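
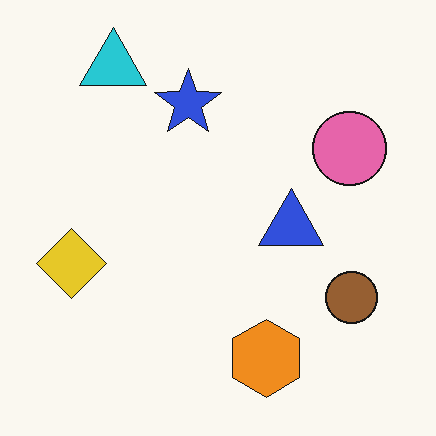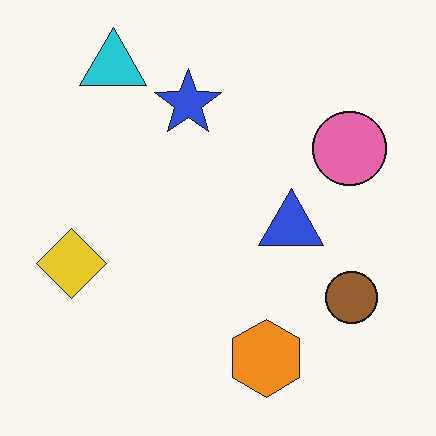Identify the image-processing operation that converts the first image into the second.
The transformation is: JPEG-compressed with visible artifacts.

Blocky 8×8 compression artifacts appear around shape edges and the flat background shows ringing — characteristic JPEG degradation.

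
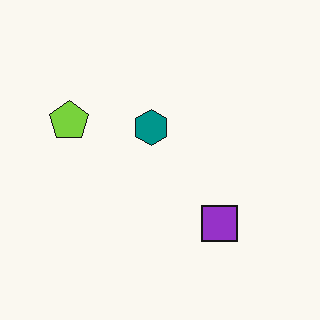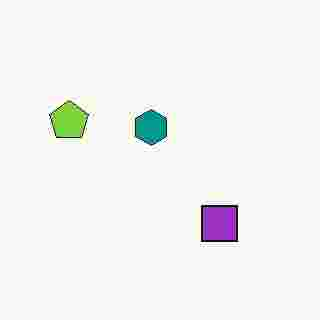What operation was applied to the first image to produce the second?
The transformation is: degraded with heavy JPEG compression.

Blocky 8×8 compression artifacts appear around shape edges and the flat background shows ringing — characteristic JPEG degradation.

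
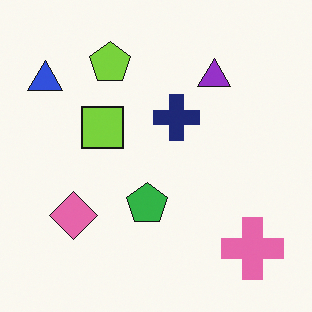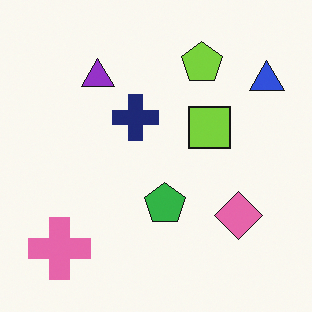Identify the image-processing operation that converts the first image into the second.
The second image is the first flipped horizontally (left ↔ right).

The blue triangle is in the top-left of the first image and the top-right of the second — shapes on opposite sides of the vertical midline have swapped in a mirror flip.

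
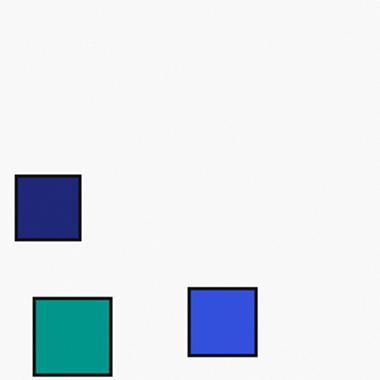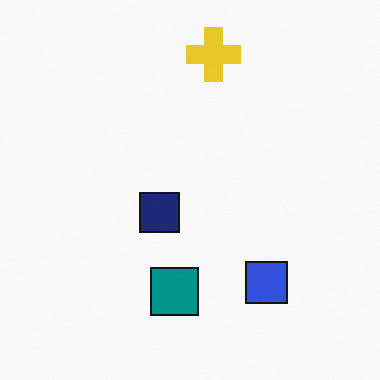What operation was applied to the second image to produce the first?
The image was cropped tightly and scaled back up.

The visible shapes are larger and the field of view is narrower; shapes near the original edges may be partly or wholly outside the frame — a crop-and-rescale.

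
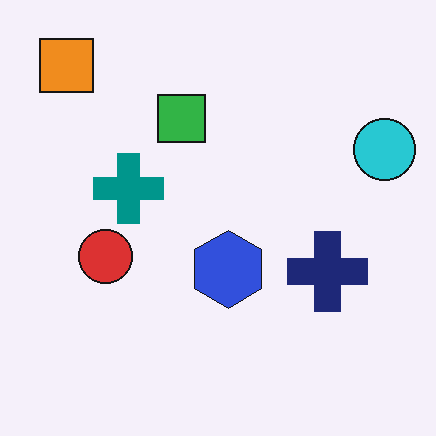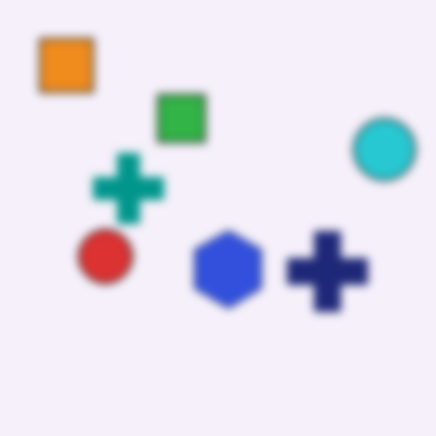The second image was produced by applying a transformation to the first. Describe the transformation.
The second image is the first noticeably gaussian-blurred.

Shape edges and outlines are uniformly softened across the whole image.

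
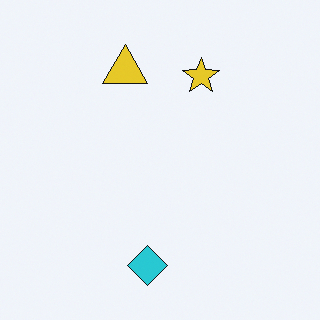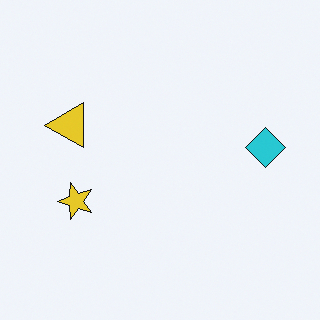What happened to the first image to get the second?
The transformation is: transposed (reflected across the top-left ↔ bottom-right diagonal).

Shapes have swapped their row and column positions — what was in the top-right is now in the bottom-left — a diagonal reflection.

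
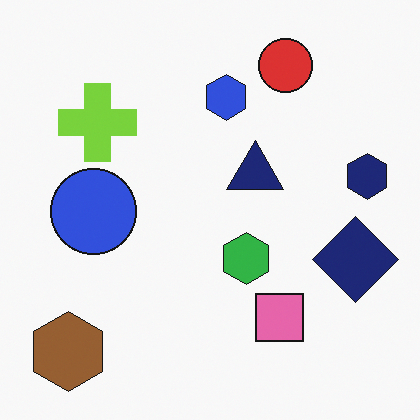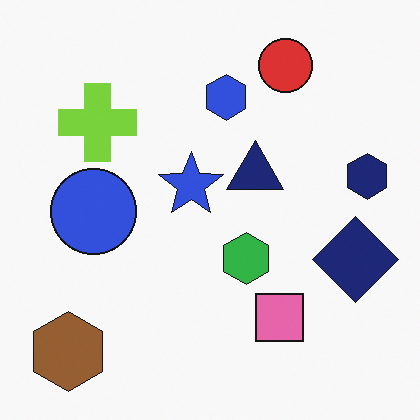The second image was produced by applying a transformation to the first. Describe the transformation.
It was overlaid with an additional blue star.

A blue star appears in the second image that is absent from the first.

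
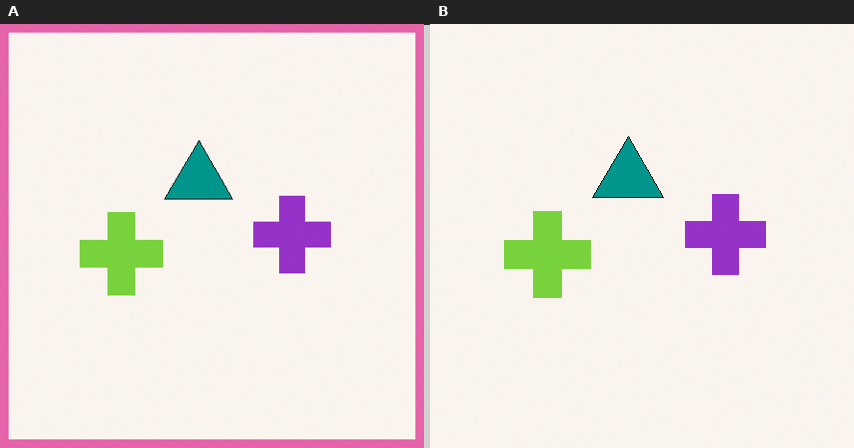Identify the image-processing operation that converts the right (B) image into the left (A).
The transformation is: framed with a pink border.

A solid pink frame runs around the edge of the left (A) image, with the content slightly shrunk inside it.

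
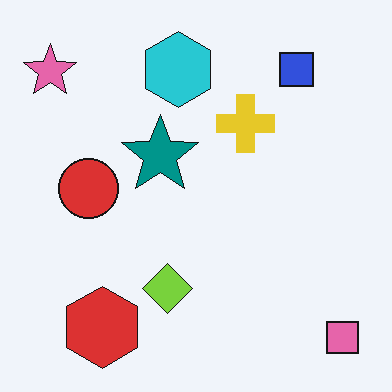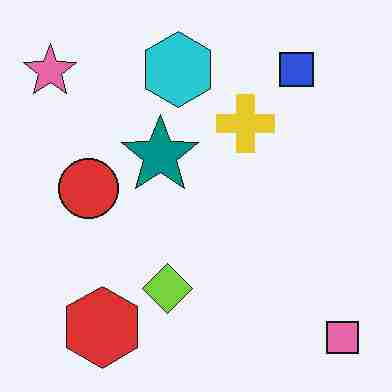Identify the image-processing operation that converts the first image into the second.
The second image is the first heavily JPEG-compressed with obvious blocking artifacts.

Blocky 8×8 compression artifacts appear around shape edges and the flat background shows ringing — characteristic JPEG degradation.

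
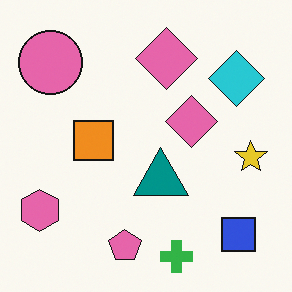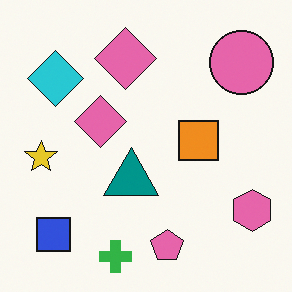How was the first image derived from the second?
This is the original image flipped horizontally (left ↔ right).

The pink hexagon is in the bottom-right of the second image and the bottom-left of the first — shapes on opposite sides of the vertical midline have swapped in a mirror flip.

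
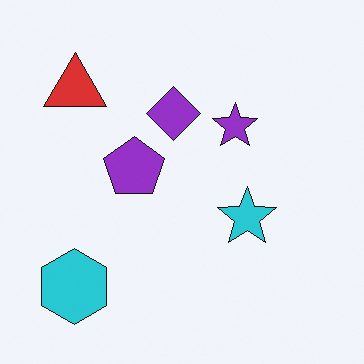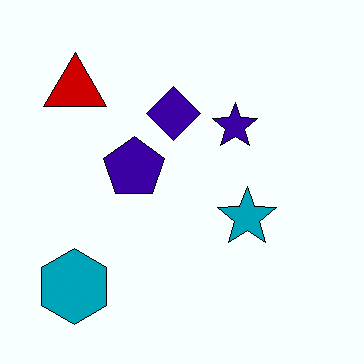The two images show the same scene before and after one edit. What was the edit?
Boosted in contrast.

Tones are pushed away from mid-grey across the whole image — a global contrast change.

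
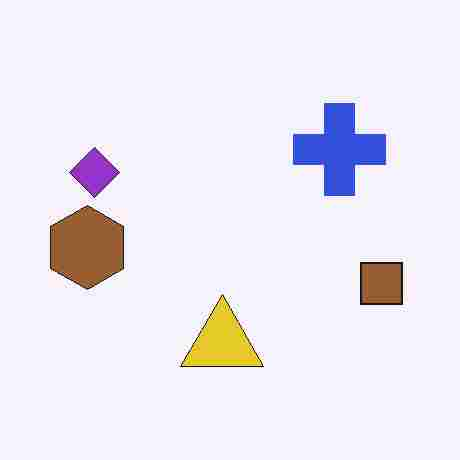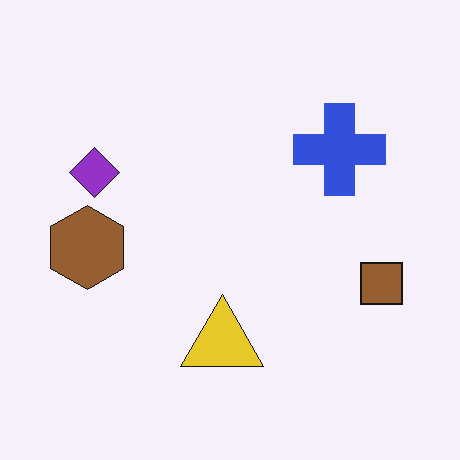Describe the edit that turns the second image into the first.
Degraded with heavy JPEG compression.

Blocky 8×8 compression artifacts appear around shape edges and the flat background shows ringing — characteristic JPEG degradation.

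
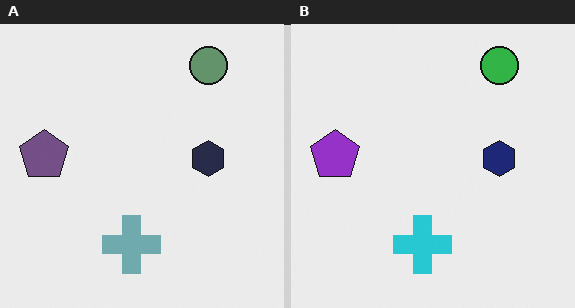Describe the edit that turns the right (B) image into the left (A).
It was made much more muted (saturation change).

All colors are more muted and greyish — a global saturation change.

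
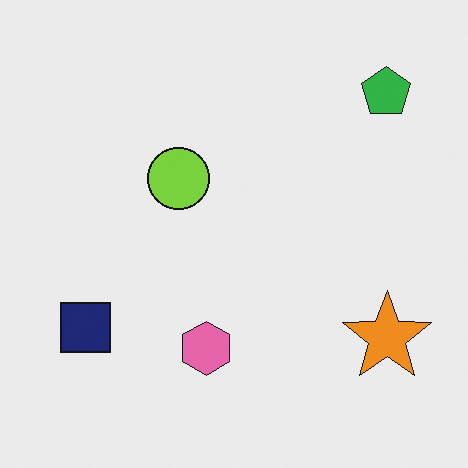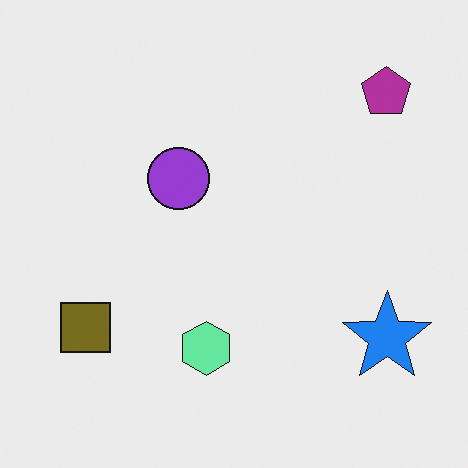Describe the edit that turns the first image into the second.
The transformation is: hue-shifted by a large amount.

Every shape's color has rotated by the same amount around the hue wheel — a uniform hue shift.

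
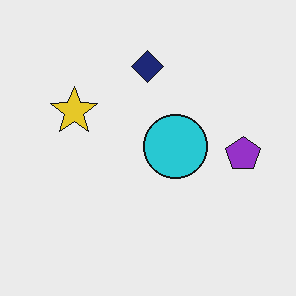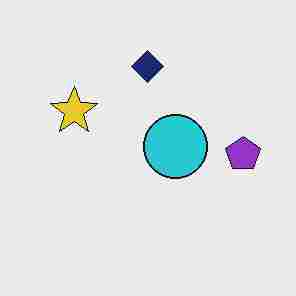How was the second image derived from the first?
This is the original image heavily JPEG-compressed with obvious blocking artifacts.

Blocky 8×8 compression artifacts appear around shape edges and the flat background shows ringing — characteristic JPEG degradation.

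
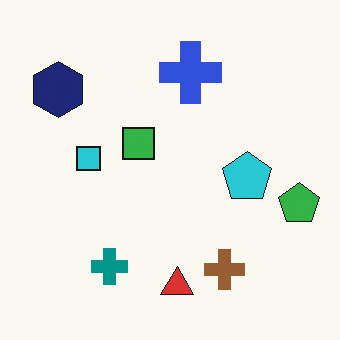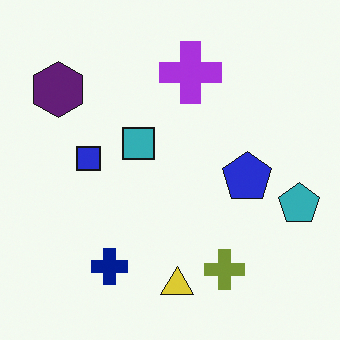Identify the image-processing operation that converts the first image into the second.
The transformation is: hue-shifted by a small amount.

Every shape's color has rotated by the same amount around the hue wheel — a uniform hue shift.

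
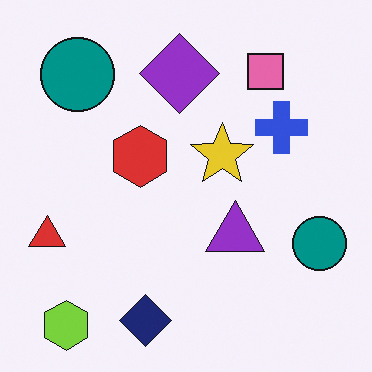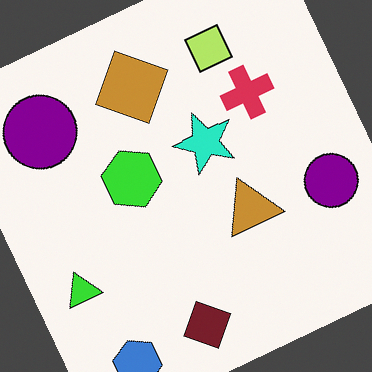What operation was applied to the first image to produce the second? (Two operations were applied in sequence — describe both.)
The image was hue-shifted through roughly a third of the color wheel, then rotated counter-clockwise by a clearly visible amount.

Every shape's color has rotated by the same amount around the hue wheel — a uniform hue shift. Every shape is tilted by the same angle and the image corners show triangular fill wedges — a whole-image rotation by a non-right angle.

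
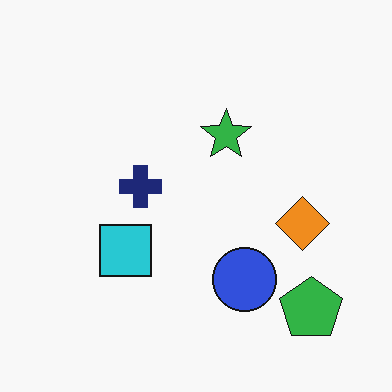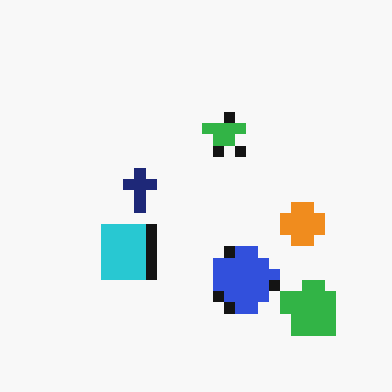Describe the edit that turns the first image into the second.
It was heavily pixelated into large blocks.

Shapes are reduced to large square blocks; fine edges and outlines are lost — a downscale-then-upscale (mosaic) effect.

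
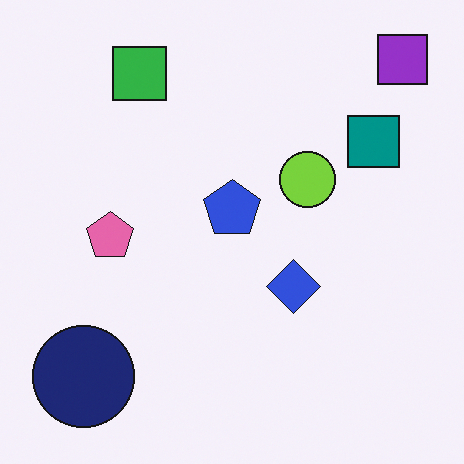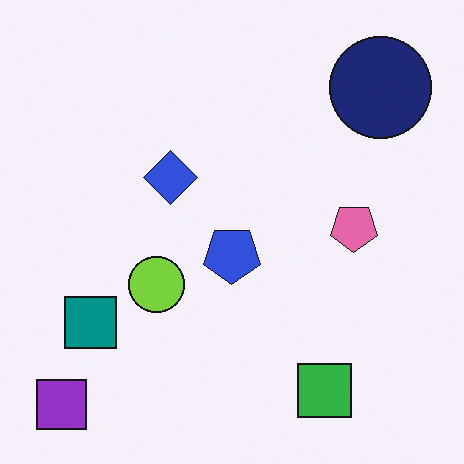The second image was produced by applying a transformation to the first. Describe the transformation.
Rotated 180°.

The purple square sits in the top-right of the first image and the bottom-left of the second — consistent with a whole-image 180° rotation.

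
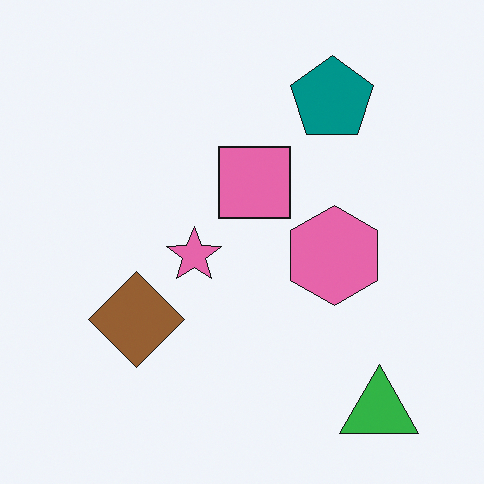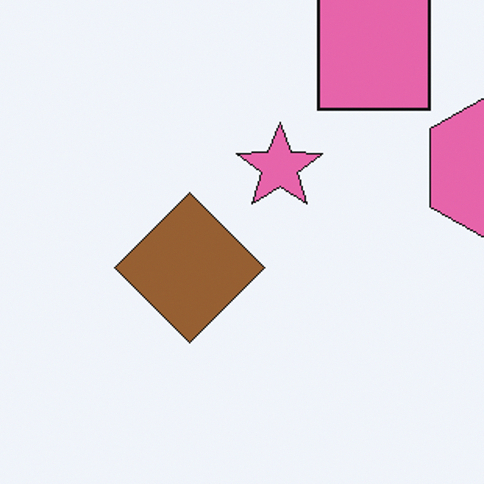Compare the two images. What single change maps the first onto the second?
Cropped slightly and scaled back up.

The visible shapes are larger and the field of view is narrower; shapes near the original edges may be partly or wholly outside the frame — a crop-and-rescale.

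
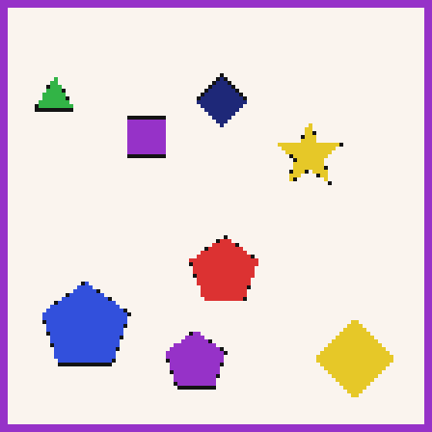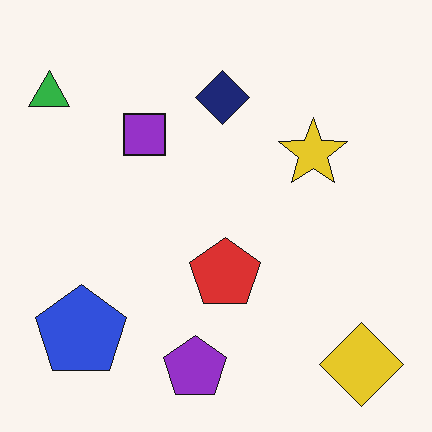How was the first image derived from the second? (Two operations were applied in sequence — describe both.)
This is the original image lightly pixelated (a mild mosaic effect), then framed with a purple border.

Shapes are reduced to large square blocks; fine edges and outlines are lost — a downscale-then-upscale (mosaic) effect. A solid purple frame runs around the edge of the first image, with the content slightly shrunk inside it.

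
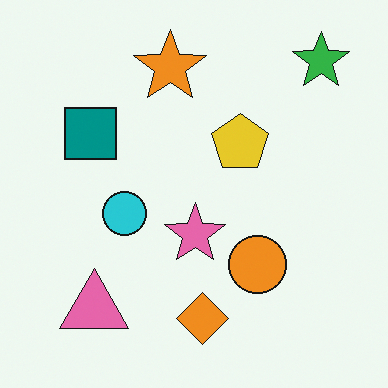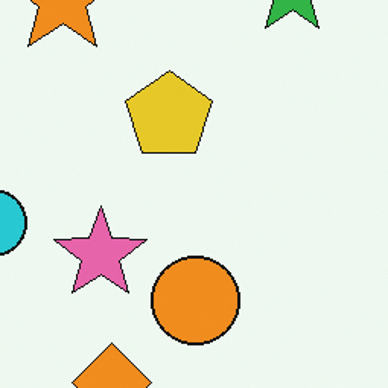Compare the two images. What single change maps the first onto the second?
The transformation is: cropped to a modestly smaller region and rescaled.

The visible shapes are larger and the field of view is narrower; shapes near the original edges may be partly or wholly outside the frame — a crop-and-rescale.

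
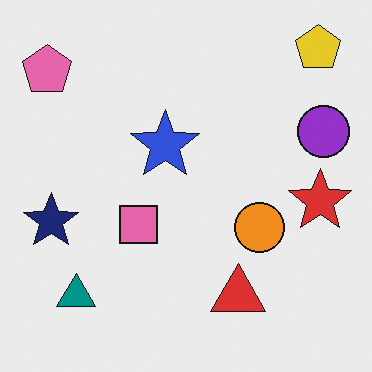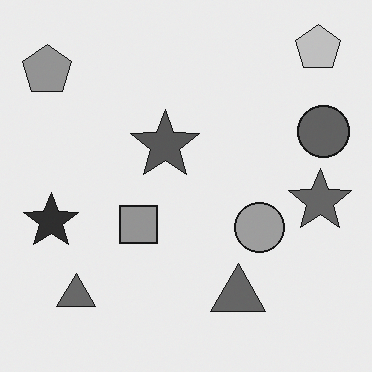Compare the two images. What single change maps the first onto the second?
Converted to grayscale.

All color is removed — every shape is now a shade of grey.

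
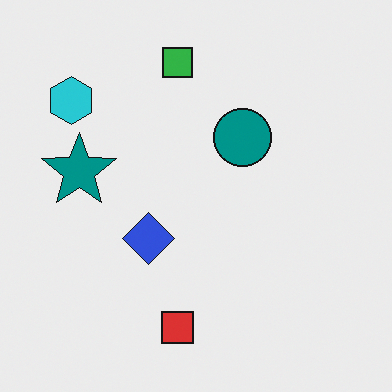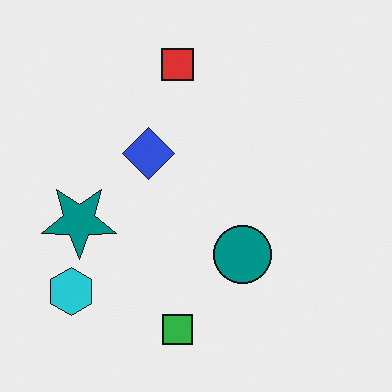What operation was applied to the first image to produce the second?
Flipped vertically (top ↔ bottom).

The green square is in the top of the first image and the bottom of the second — shapes on opposite sides of the horizontal midline have swapped in a mirror flip.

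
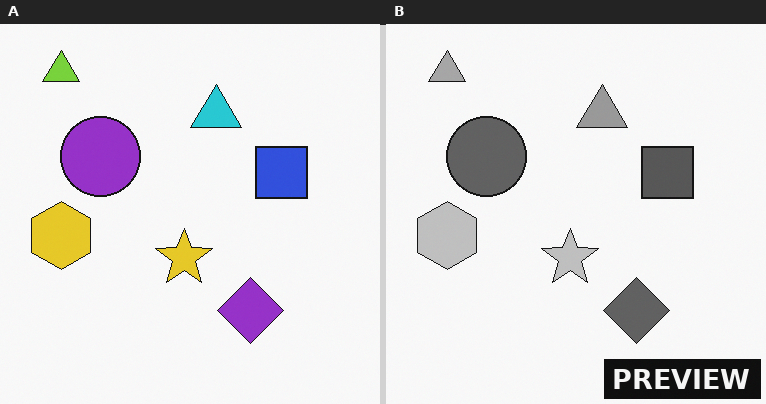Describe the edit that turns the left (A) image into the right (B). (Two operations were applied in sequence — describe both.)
The right (B) image is the left (A) converted to grayscale, then watermarked with the text "PREVIEW" in the lower-right corner.

All color is removed — every shape is now a shade of grey. A dark label reading "PREVIEW" appears in the lower-right corner.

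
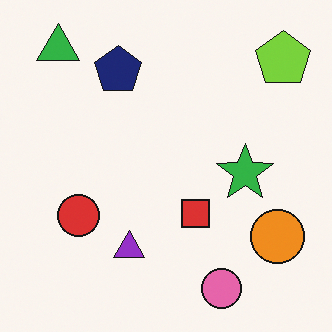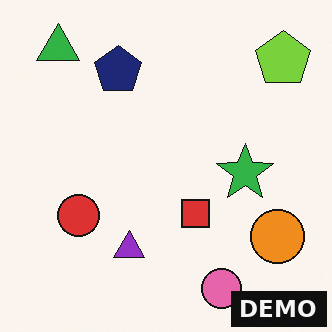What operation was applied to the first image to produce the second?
It was watermarked with the text "DEMO" in the lower-right corner.

A dark label reading "DEMO" appears in the lower-right corner.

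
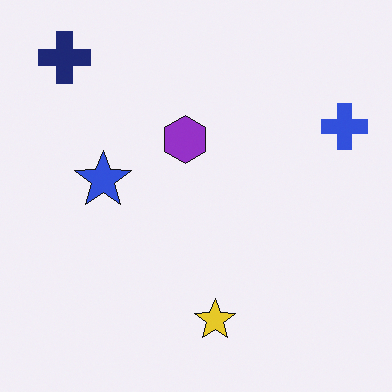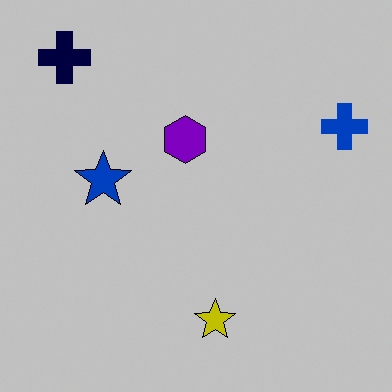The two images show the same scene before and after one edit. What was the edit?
It was heavily posterized to just a handful of flat colors.

Each flat color has snapped to a coarser quantized level — most visibly, the near-white background has dropped to a flat grey.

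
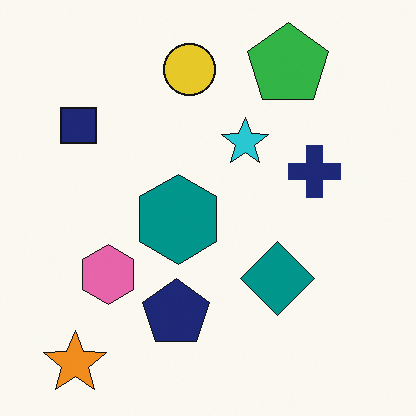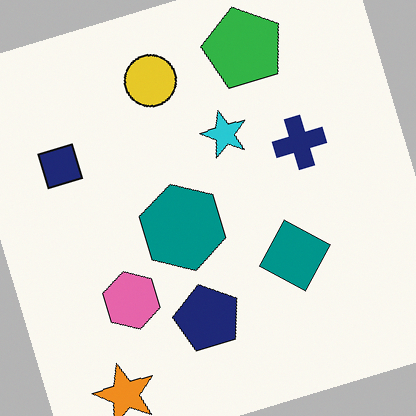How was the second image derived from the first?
The image was rotated counter-clockwise by a clearly visible amount.

Every shape is tilted by the same angle and the image corners show triangular fill wedges — a whole-image rotation by a non-right angle.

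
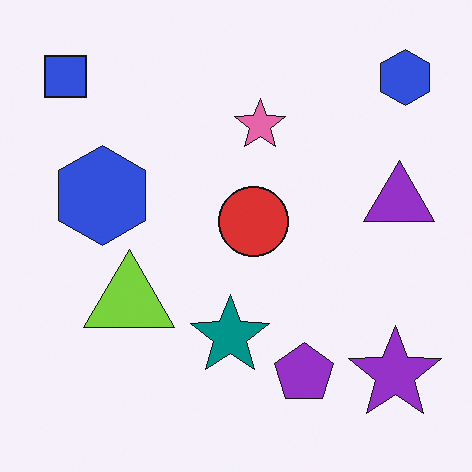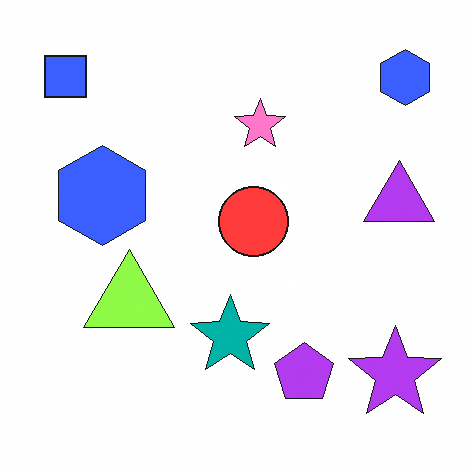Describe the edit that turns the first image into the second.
This is the original image slightly brightened.

Every pixel — background and shapes alike — is uniformly brightened.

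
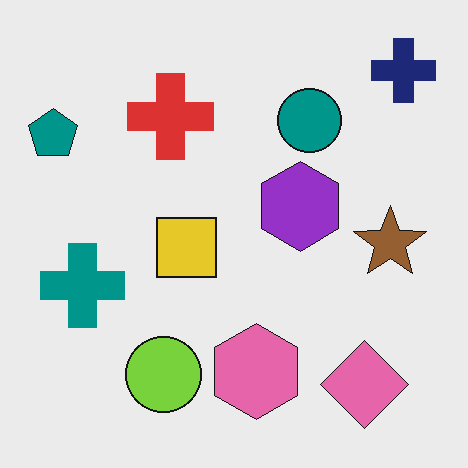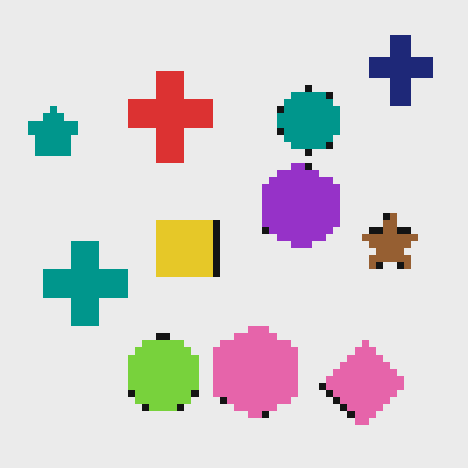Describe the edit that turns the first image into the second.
This is the original image pixelated into visible square blocks.

Shapes are reduced to large square blocks; fine edges and outlines are lost — a downscale-then-upscale (mosaic) effect.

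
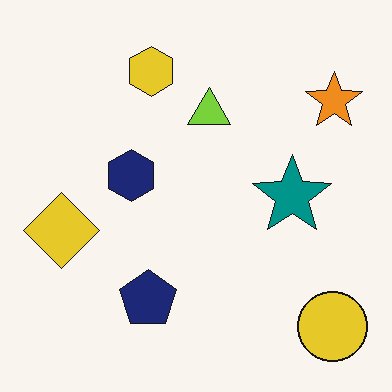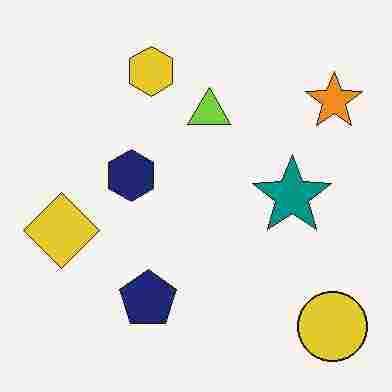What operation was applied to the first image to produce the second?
It was heavily JPEG-compressed with obvious blocking artifacts.

Blocky 8×8 compression artifacts appear around shape edges and the flat background shows ringing — characteristic JPEG degradation.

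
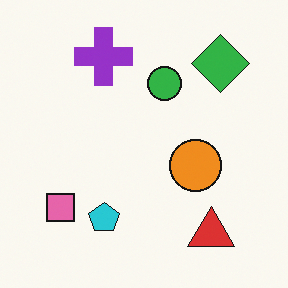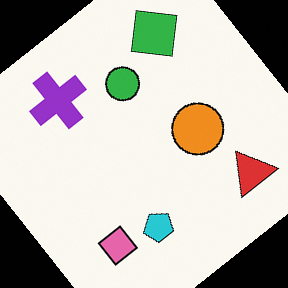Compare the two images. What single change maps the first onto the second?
The image was rotated counter-clockwise by a large amount — several tens of degrees.

Every shape is tilted by the same angle and the image corners show triangular fill wedges — a whole-image rotation by a non-right angle.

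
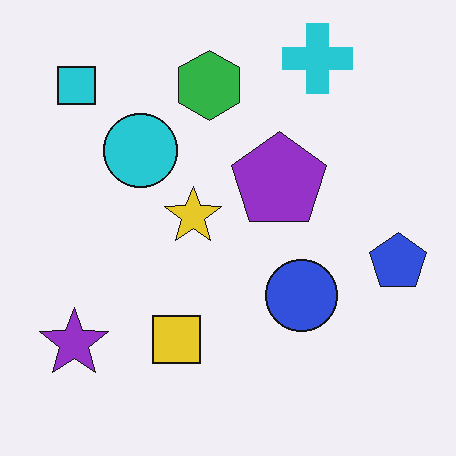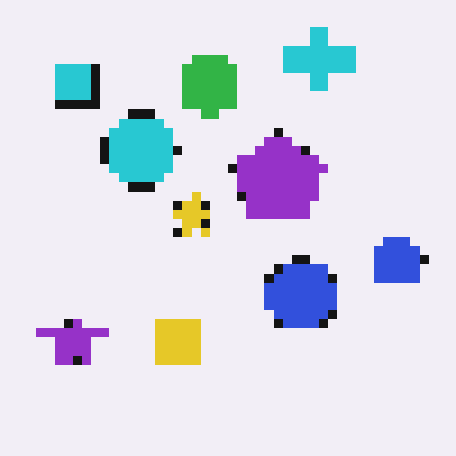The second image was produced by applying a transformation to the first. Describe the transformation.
It was coarsely pixelated.

Shapes are reduced to large square blocks; fine edges and outlines are lost — a downscale-then-upscale (mosaic) effect.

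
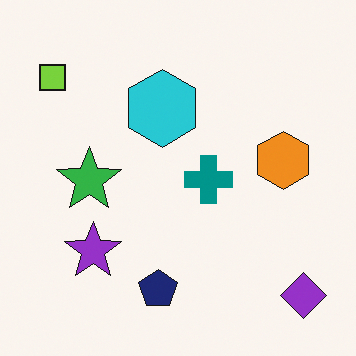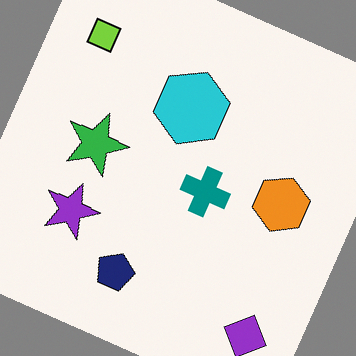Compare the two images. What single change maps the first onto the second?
Rotated clockwise by a moderate amount.

Every shape is tilted by the same angle and the image corners show triangular fill wedges — a whole-image rotation by a non-right angle.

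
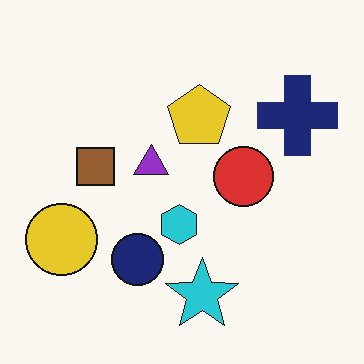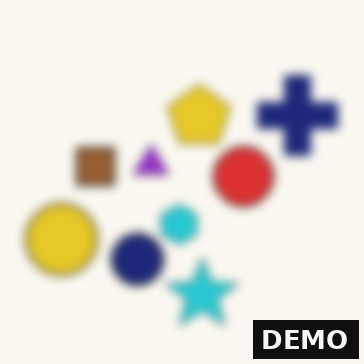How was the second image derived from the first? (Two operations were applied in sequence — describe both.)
Heavily blurred, then watermarked with the text "DEMO" in the lower-right corner.

Shape edges and outlines are uniformly softened across the whole image. A dark label reading "DEMO" appears in the lower-right corner.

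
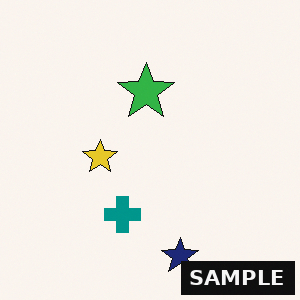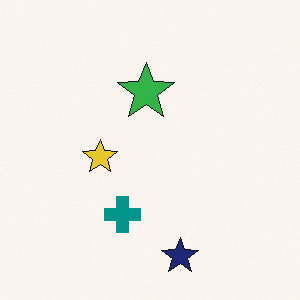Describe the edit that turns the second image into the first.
This is the original image watermarked with the text "SAMPLE" in the lower-right corner.

A dark label reading "SAMPLE" appears in the lower-right corner.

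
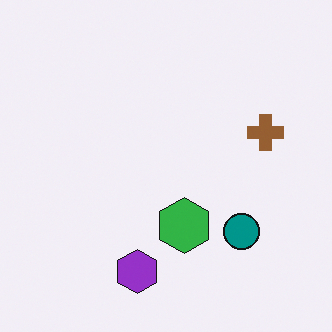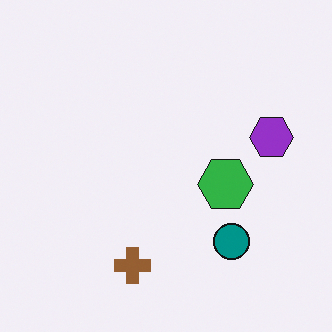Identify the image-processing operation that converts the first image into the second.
The transformation is: transposed (reflected across the top-left ↔ bottom-right diagonal).

Shapes have swapped their row and column positions — what was in the top-right is now in the bottom-left — a diagonal reflection.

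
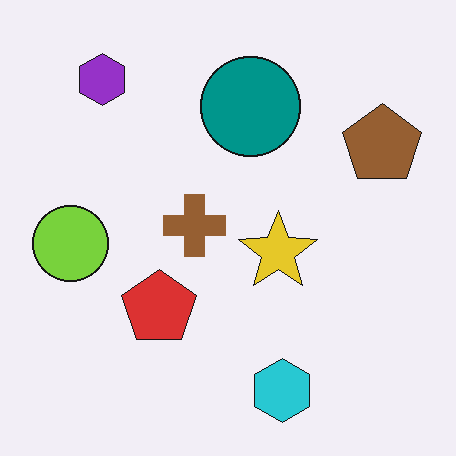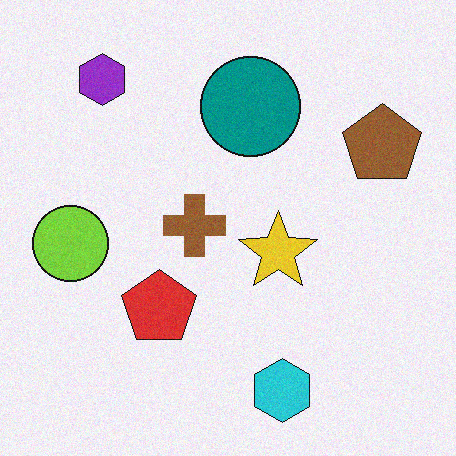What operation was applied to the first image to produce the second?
The image was degraded with light additive noise.

Random speckle covers the whole image, including the flat background.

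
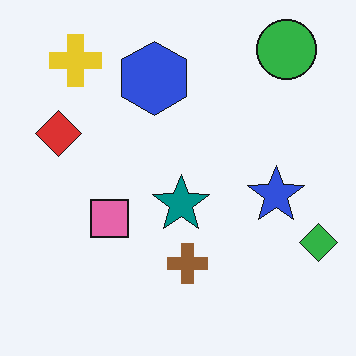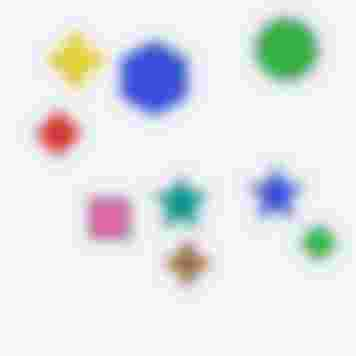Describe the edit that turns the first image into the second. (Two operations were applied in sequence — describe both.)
Heavily blurred, then heavily JPEG-compressed with obvious blocking artifacts.

Shape edges and outlines are uniformly softened across the whole image. Blocky 8×8 compression artifacts appear around shape edges and the flat background shows ringing — characteristic JPEG degradation.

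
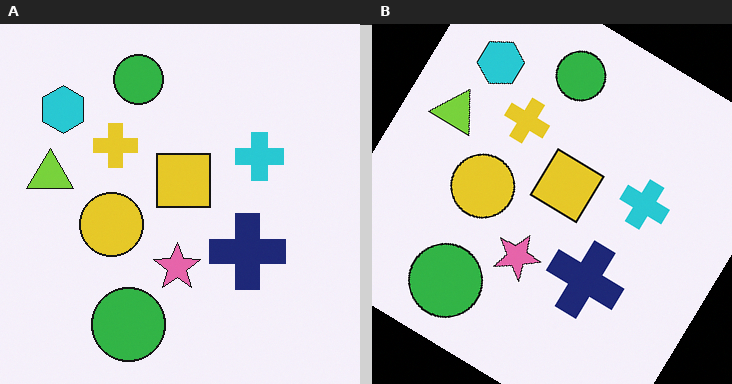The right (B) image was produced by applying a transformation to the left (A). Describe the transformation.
The image was rotated clockwise by a large amount — several tens of degrees.

Every shape is tilted by the same angle and the image corners show triangular fill wedges — a whole-image rotation by a non-right angle.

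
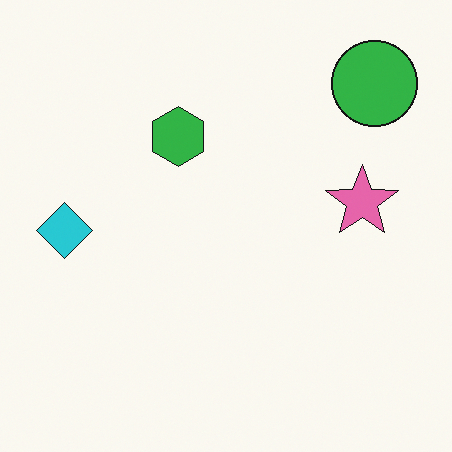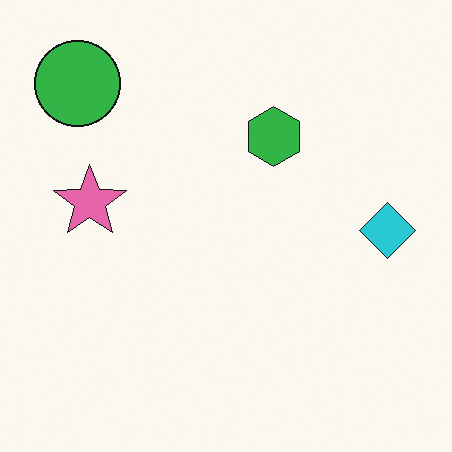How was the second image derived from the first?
Flipped horizontally (left ↔ right).

The cyan diamond is in the left of the first image and the right of the second — shapes on opposite sides of the vertical midline have swapped in a mirror flip.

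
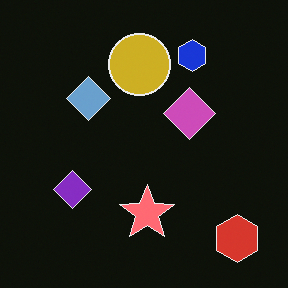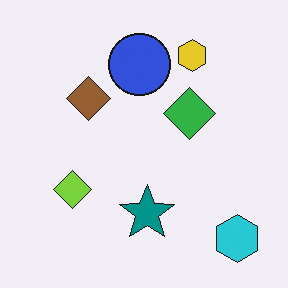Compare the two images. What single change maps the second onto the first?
The first image is the second color-inverted (negative).

The light background has become dark and every shape's color is its complement — a photographic negative.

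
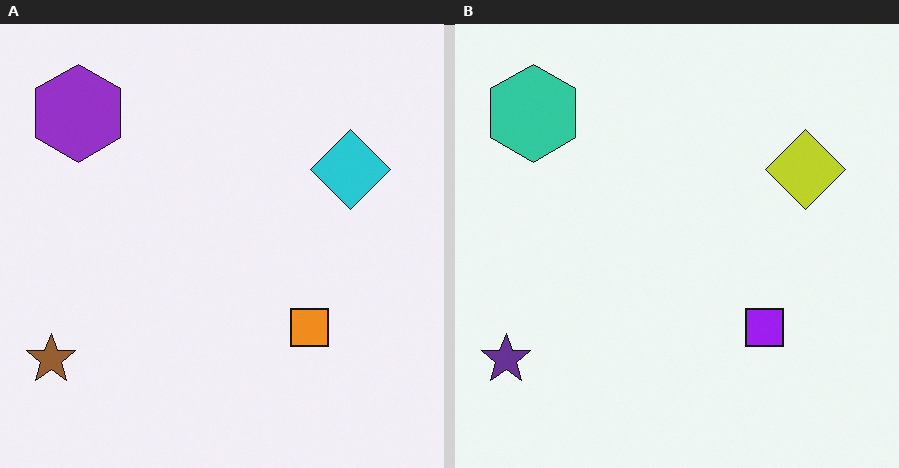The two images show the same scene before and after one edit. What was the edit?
The right (B) image is the left (A) hue-shifted through roughly half the color wheel.

Every shape's color has rotated by the same amount around the hue wheel — a uniform hue shift.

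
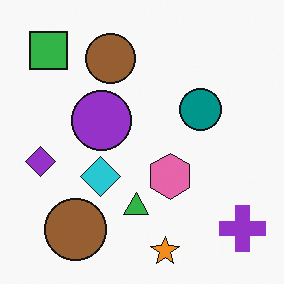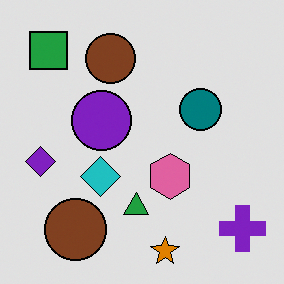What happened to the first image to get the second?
This is the original image moderately posterized.

Each flat color has snapped to a coarser quantized level — most visibly, the near-white background has dropped to a flat grey.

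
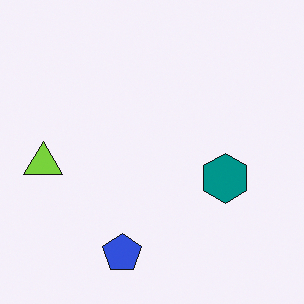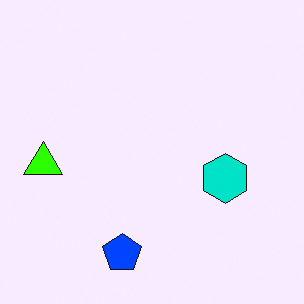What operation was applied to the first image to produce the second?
The image was made much more vivid (saturation change).

All colors are more vivid — a global saturation change.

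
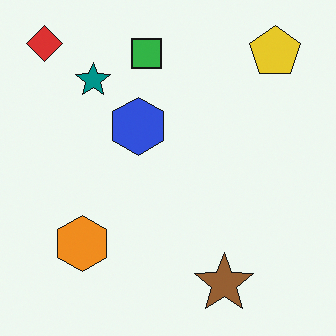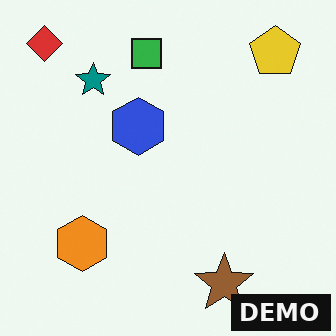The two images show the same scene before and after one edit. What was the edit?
The image was watermarked with the text "DEMO" in the lower-right corner.

A dark label reading "DEMO" appears in the lower-right corner.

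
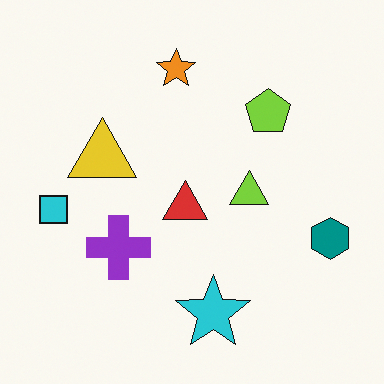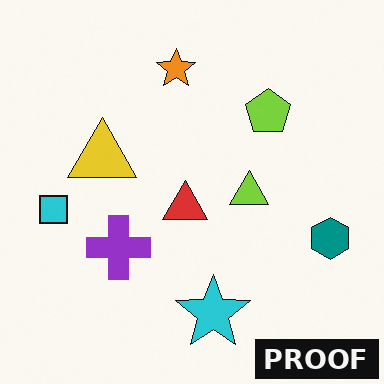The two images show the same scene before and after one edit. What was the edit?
Watermarked with the text "PROOF" in the lower-right corner.

A dark label reading "PROOF" appears in the lower-right corner.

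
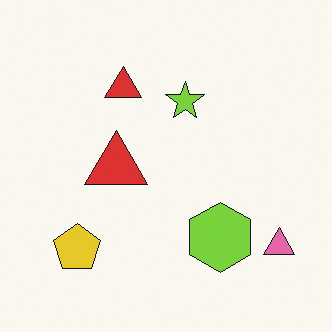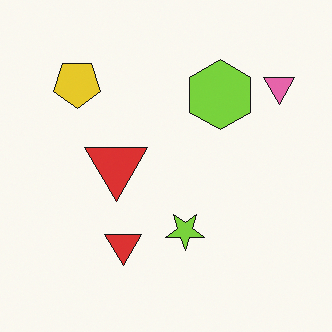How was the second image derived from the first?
Flipped vertically (top ↔ bottom).

The yellow pentagon is in the bottom-left of the first image and the top-left of the second — shapes on opposite sides of the horizontal midline have swapped in a mirror flip.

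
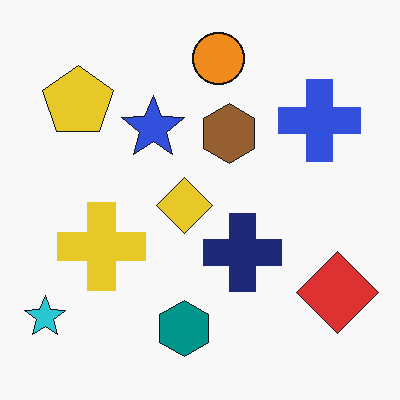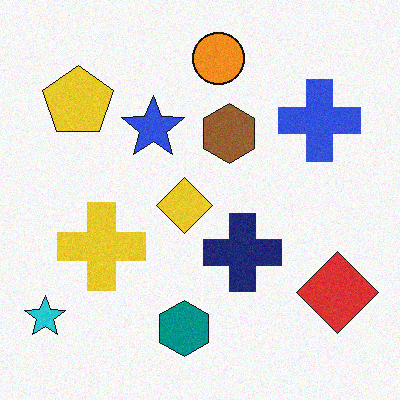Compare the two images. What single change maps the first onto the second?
It was degraded with light additive noise.

Random speckle covers the whole image, including the flat background.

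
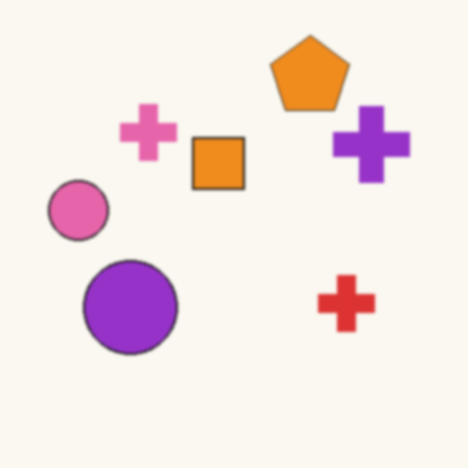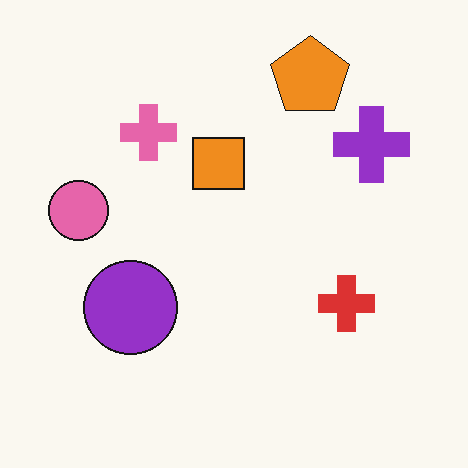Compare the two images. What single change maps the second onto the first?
The transformation is: slightly softened.

Shape edges and outlines are uniformly softened across the whole image.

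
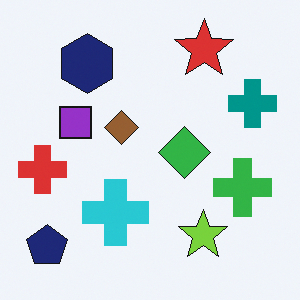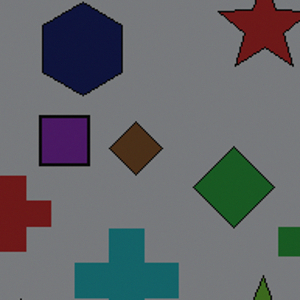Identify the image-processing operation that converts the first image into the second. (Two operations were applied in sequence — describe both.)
It was cropped to a modestly smaller region and rescaled, then substantially darkened.

The visible shapes are larger and the field of view is narrower; shapes near the original edges may be partly or wholly outside the frame — a crop-and-rescale. Every pixel — background and shapes alike — is uniformly darkened.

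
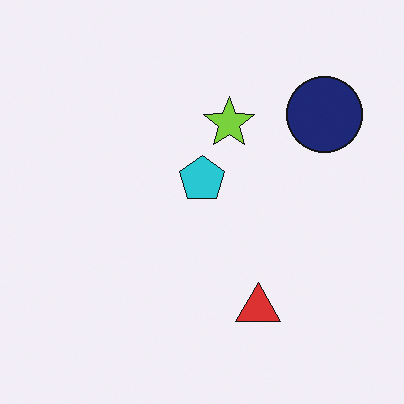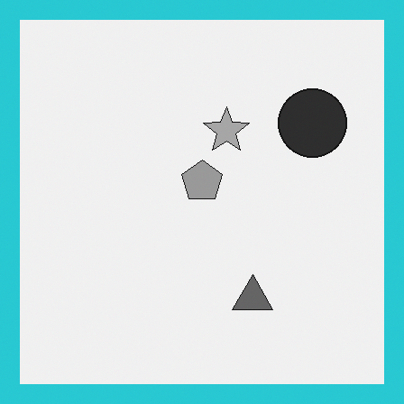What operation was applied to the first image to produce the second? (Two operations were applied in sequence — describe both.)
The transformation is: converted to grayscale, then framed with a cyan border.

All color is removed — every shape is now a shade of grey. A solid cyan frame runs around the edge of the second image, with the content slightly shrunk inside it.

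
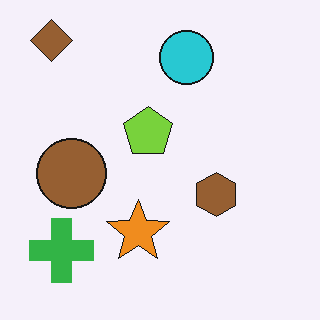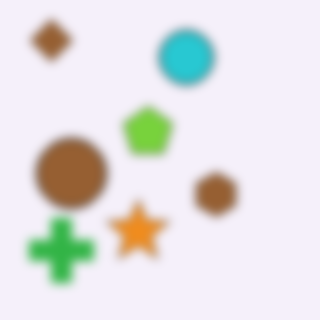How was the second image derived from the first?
The second image is the first heavily blurred.

Shape edges and outlines are uniformly softened across the whole image.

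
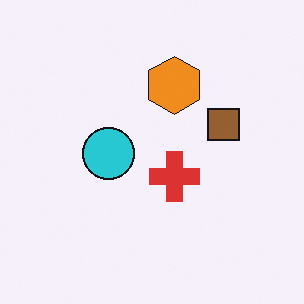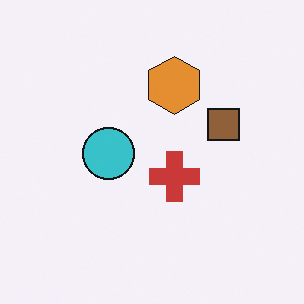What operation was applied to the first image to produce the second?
The transformation is: slightly desaturated.

All colors are more muted and greyish — a global saturation change.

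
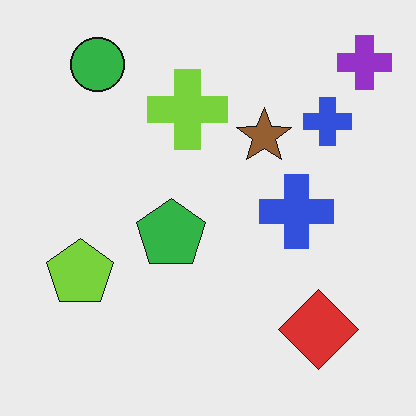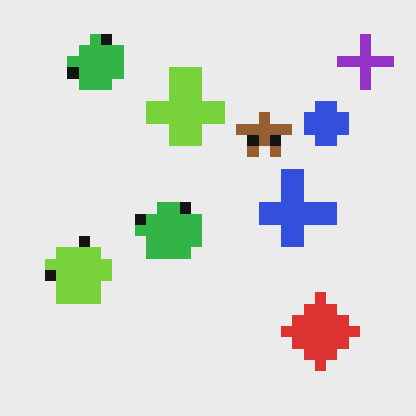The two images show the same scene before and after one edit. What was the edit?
The second image is the first coarsely pixelated.

Shapes are reduced to large square blocks; fine edges and outlines are lost — a downscale-then-upscale (mosaic) effect.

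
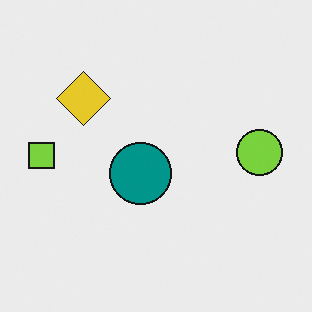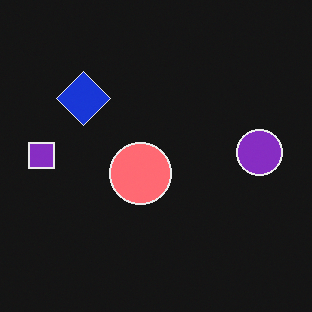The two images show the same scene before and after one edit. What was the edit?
The second image is the first color-inverted (negative).

The light background has become dark and every shape's color is its complement — a photographic negative.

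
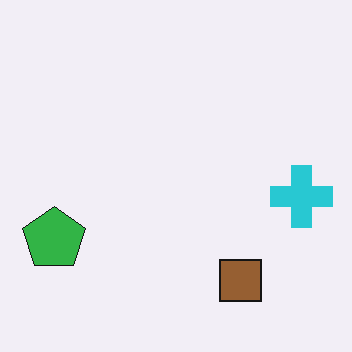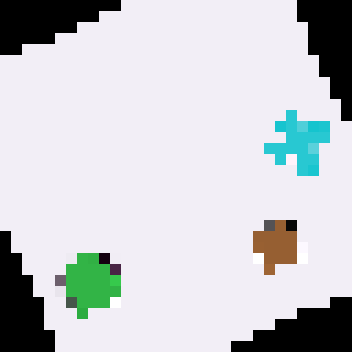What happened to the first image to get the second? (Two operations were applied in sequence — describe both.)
Rotated counter-clockwise by a moderate amount, then coarsely pixelated.

Every shape is tilted by the same angle and the image corners show triangular fill wedges — a whole-image rotation by a non-right angle. Shapes are reduced to large square blocks; fine edges and outlines are lost — a downscale-then-upscale (mosaic) effect.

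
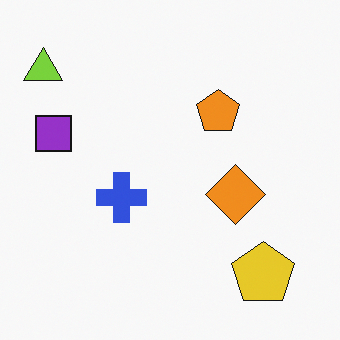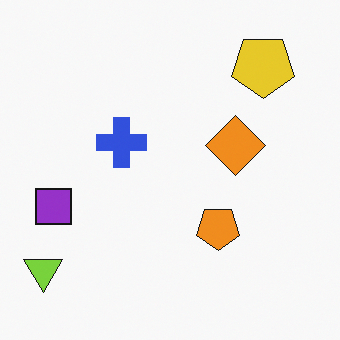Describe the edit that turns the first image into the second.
Flipped vertically (top ↔ bottom).

The yellow pentagon is in the bottom-right of the first image and the top-right of the second — shapes on opposite sides of the horizontal midline have swapped in a mirror flip.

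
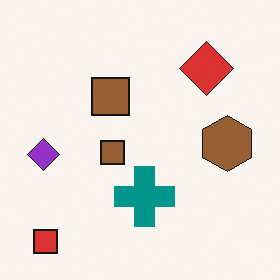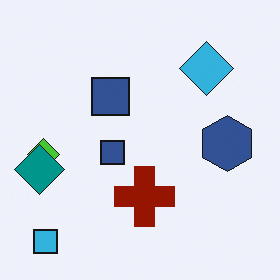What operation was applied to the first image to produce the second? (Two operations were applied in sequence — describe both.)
This is the original image hue-shifted through roughly half the color wheel, then overlaid with an additional teal diamond.

Every shape's color has rotated by the same amount around the hue wheel — a uniform hue shift. A teal diamond appears in the second image that is absent from the first.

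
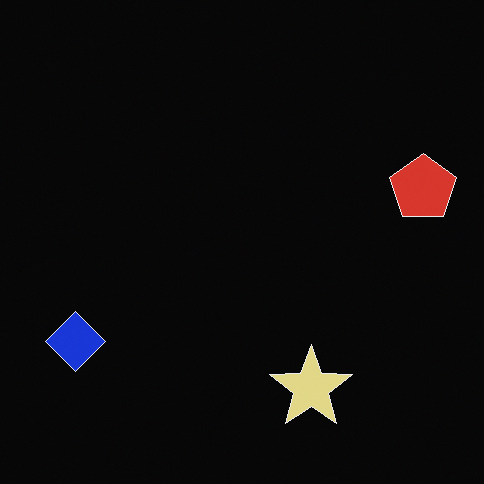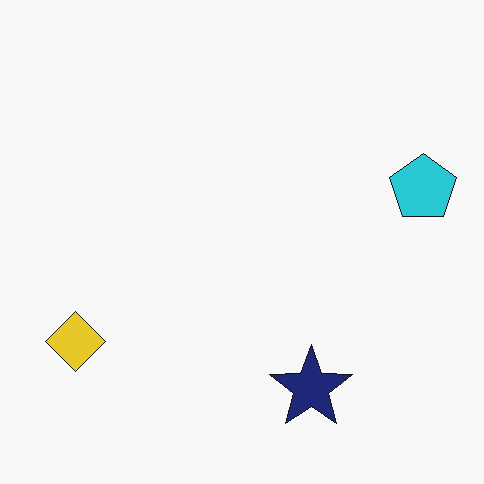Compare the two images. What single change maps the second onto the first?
It was color-inverted (negative).

The light background has become dark and every shape's color is its complement — a photographic negative.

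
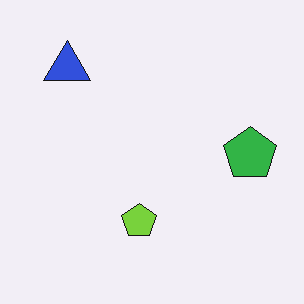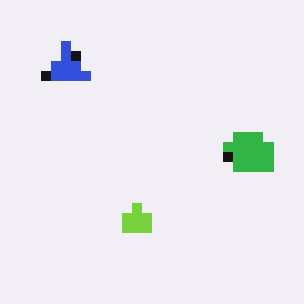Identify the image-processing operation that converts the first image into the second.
The second image is the first coarsely pixelated.

Shapes are reduced to large square blocks; fine edges and outlines are lost — a downscale-then-upscale (mosaic) effect.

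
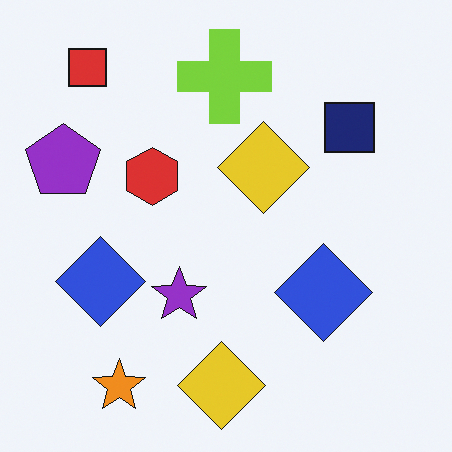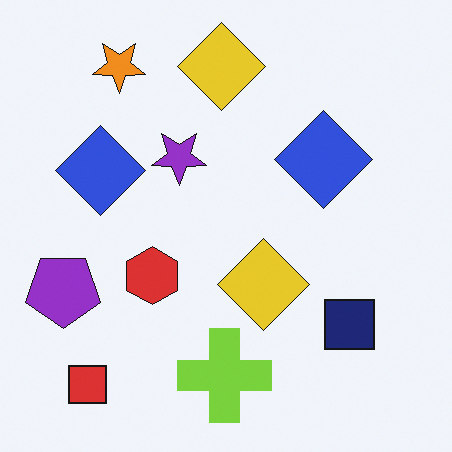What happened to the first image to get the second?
Flipped vertically (top ↔ bottom).

The orange star is in the bottom-left of the first image and the top-left of the second — shapes on opposite sides of the horizontal midline have swapped in a mirror flip.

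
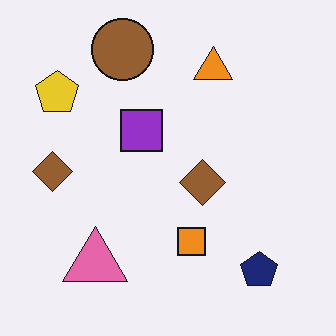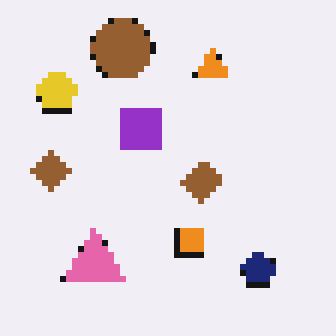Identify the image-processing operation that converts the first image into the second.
The second image is the first pixelated into visible square blocks.

Shapes are reduced to large square blocks; fine edges and outlines are lost — a downscale-then-upscale (mosaic) effect.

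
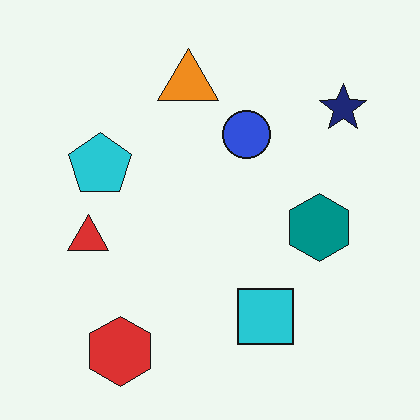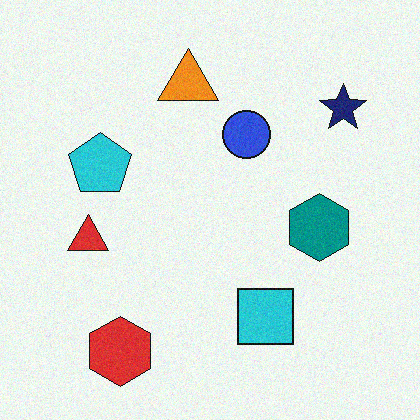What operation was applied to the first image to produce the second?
Degraded with subtle gaussian noise.

Random speckle covers the whole image, including the flat background.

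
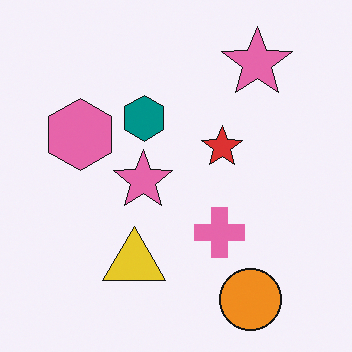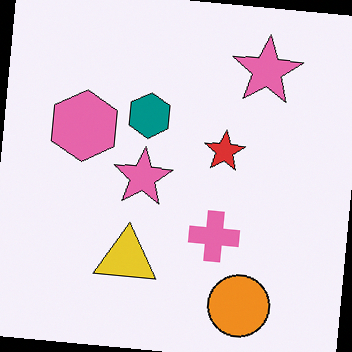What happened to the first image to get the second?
The image was rotated clockwise by a small amount.

Every shape is tilted by the same angle and the image corners show triangular fill wedges — a whole-image rotation by a non-right angle.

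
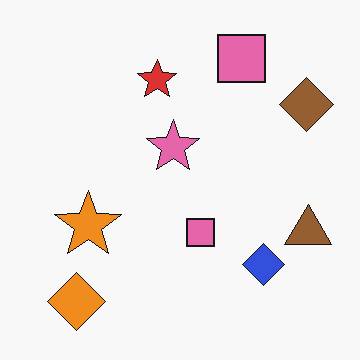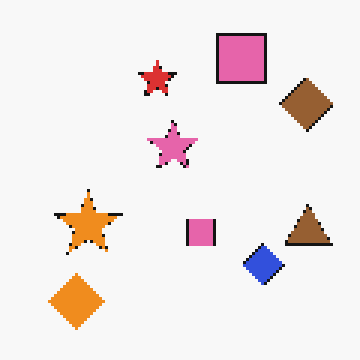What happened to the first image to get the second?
This is the original image mildly pixelated.

Shapes are reduced to large square blocks; fine edges and outlines are lost — a downscale-then-upscale (mosaic) effect.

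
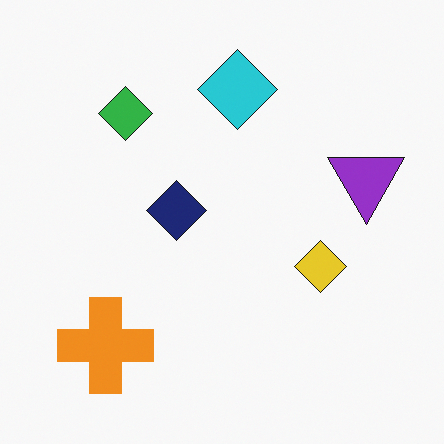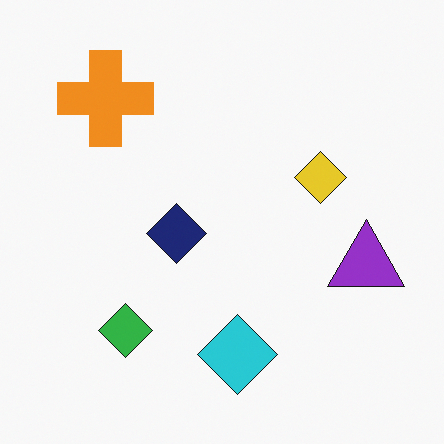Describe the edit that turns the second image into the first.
The transformation is: flipped vertically (top ↔ bottom).

The cyan diamond is in the bottom of the second image and the top of the first — shapes on opposite sides of the horizontal midline have swapped in a mirror flip.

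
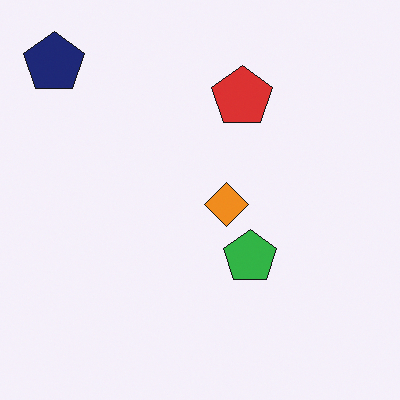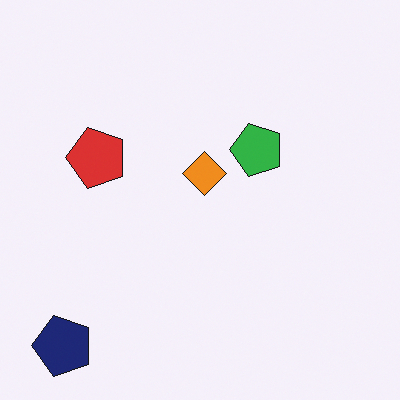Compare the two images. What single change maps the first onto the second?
The second image is the first rotated 90° counter-clockwise.

The navy pentagon sits in the top-left of the first image and the bottom-left of the second — consistent with a whole-image 90° counter-clockwise rotation.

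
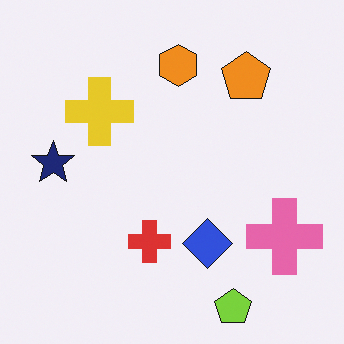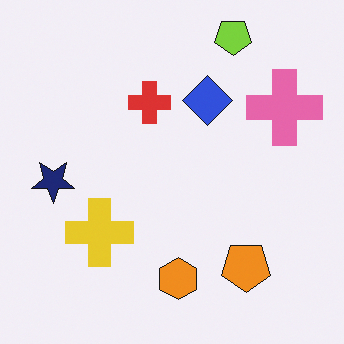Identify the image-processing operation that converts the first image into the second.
It was flipped vertically (top ↔ bottom).

The lime pentagon is in the bottom-right of the first image and the top-right of the second — shapes on opposite sides of the horizontal midline have swapped in a mirror flip.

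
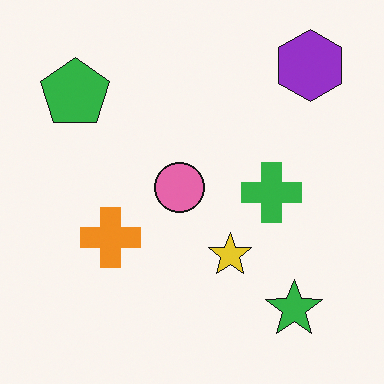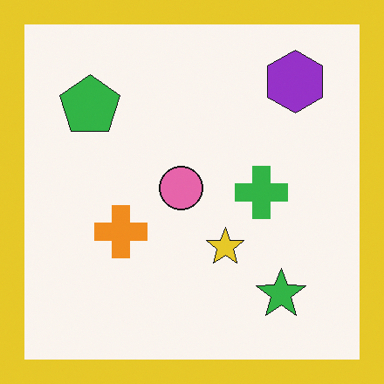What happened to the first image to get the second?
The transformation is: framed with a yellow border.

A solid yellow frame runs around the edge of the second image, with the content slightly shrunk inside it.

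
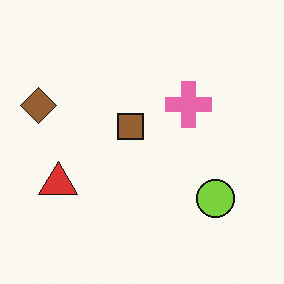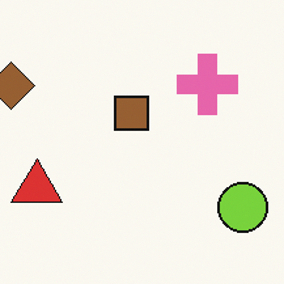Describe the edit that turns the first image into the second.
The transformation is: cropped slightly and scaled back up.

The visible shapes are larger and the field of view is narrower; shapes near the original edges may be partly or wholly outside the frame — a crop-and-rescale.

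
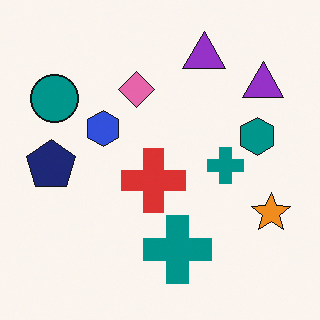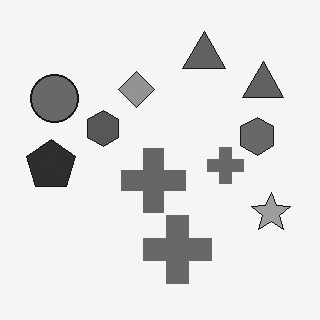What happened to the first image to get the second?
It was converted to grayscale.

All color is removed — every shape is now a shade of grey.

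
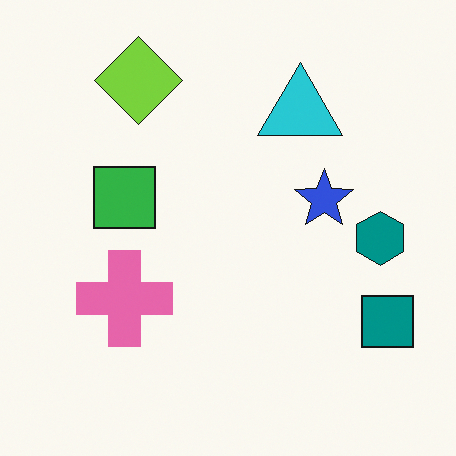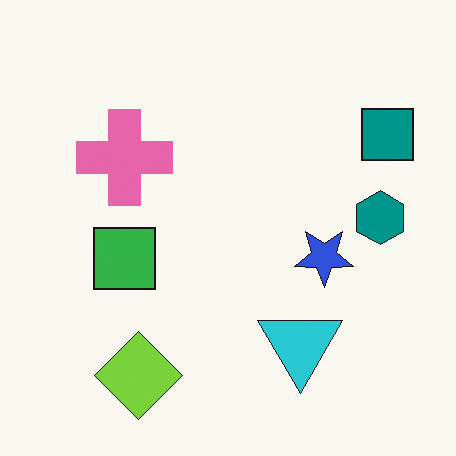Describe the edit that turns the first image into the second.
The second image is the first flipped vertically (top ↔ bottom).

The lime diamond is in the top-left of the first image and the bottom-left of the second — shapes on opposite sides of the horizontal midline have swapped in a mirror flip.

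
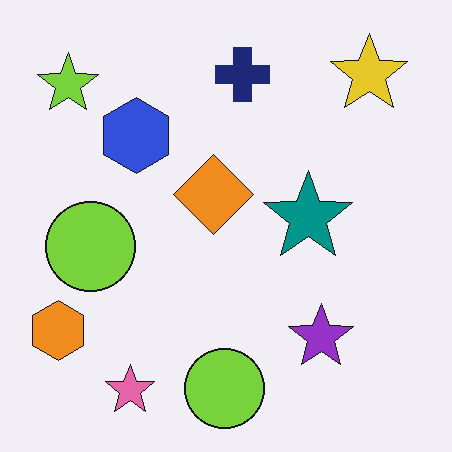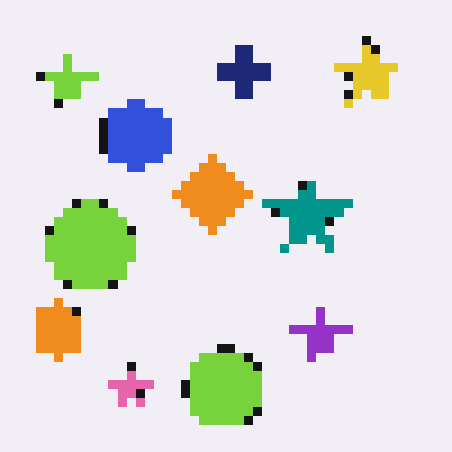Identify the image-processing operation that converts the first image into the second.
The second image is the first coarsely pixelated.

Shapes are reduced to large square blocks; fine edges and outlines are lost — a downscale-then-upscale (mosaic) effect.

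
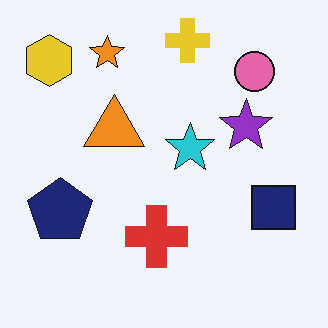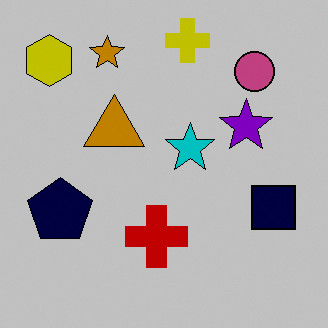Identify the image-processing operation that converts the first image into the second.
The transformation is: heavily posterized to just a handful of flat colors.

Each flat color has snapped to a coarser quantized level — most visibly, the near-white background has dropped to a flat grey.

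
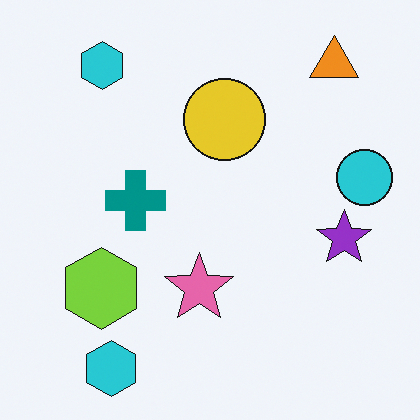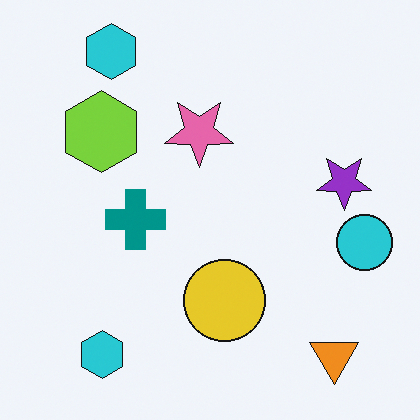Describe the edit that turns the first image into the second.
Flipped vertically (top ↔ bottom).

The orange triangle is in the top-right of the first image and the bottom-right of the second — shapes on opposite sides of the horizontal midline have swapped in a mirror flip.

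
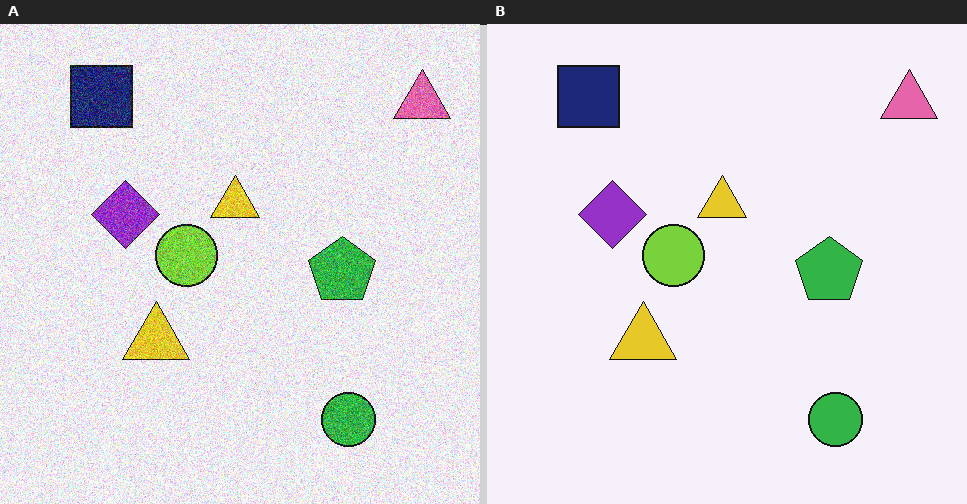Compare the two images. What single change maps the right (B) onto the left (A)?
The left (A) image is the right (B) degraded with strong gaussian noise.

Random speckle covers the whole image, including the flat background.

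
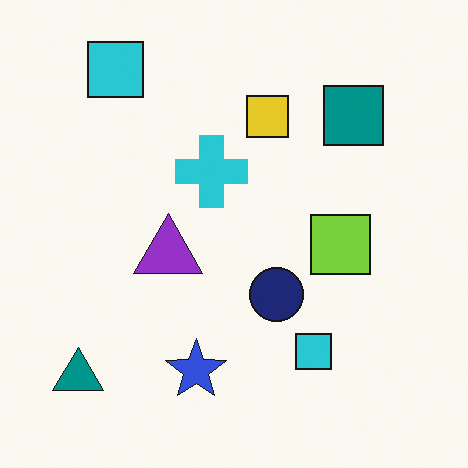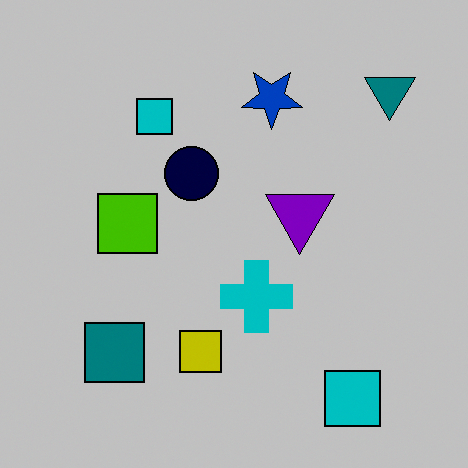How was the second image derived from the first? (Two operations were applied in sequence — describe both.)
The second image is the first heavily posterized to just a handful of flat colors, then rotated 180°.

Each flat color has snapped to a coarser quantized level — most visibly, the near-white background has dropped to a flat grey. The teal triangle sits in the bottom-left of the first image and the top-right of the second — consistent with a whole-image 180° rotation.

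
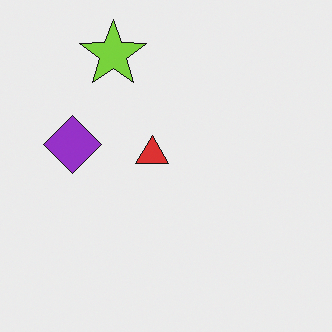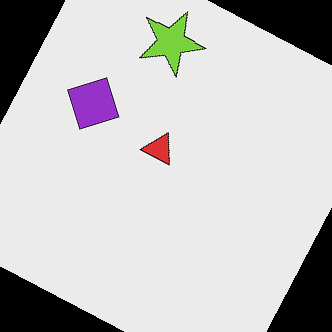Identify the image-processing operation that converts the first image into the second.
The second image is the first rotated clockwise by a moderate amount.

Every shape is tilted by the same angle and the image corners show triangular fill wedges — a whole-image rotation by a non-right angle.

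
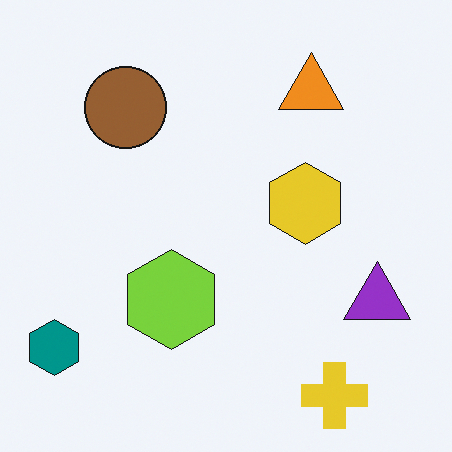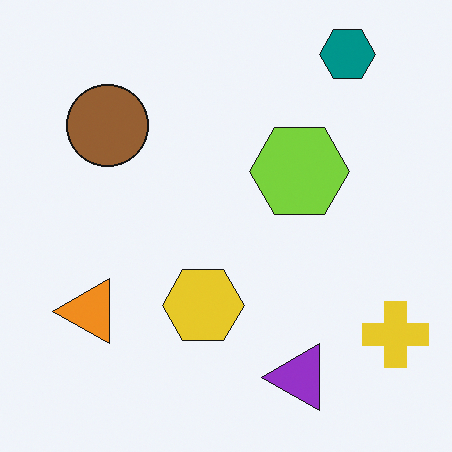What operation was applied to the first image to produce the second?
The transformation is: transposed (reflected across the top-left ↔ bottom-right diagonal).

Shapes have swapped their row and column positions — what was in the top-right is now in the bottom-left — a diagonal reflection.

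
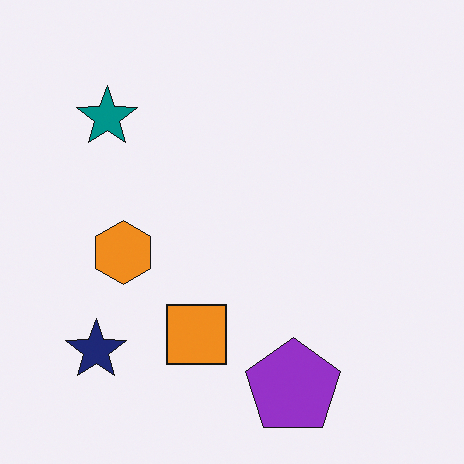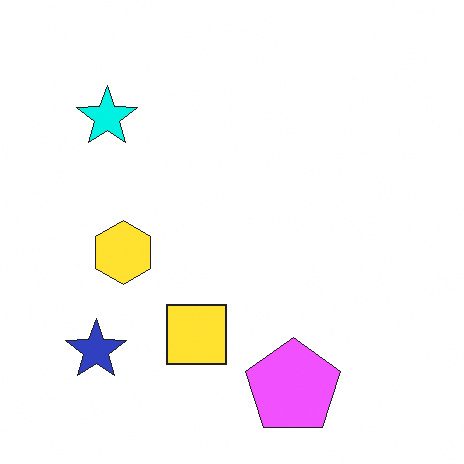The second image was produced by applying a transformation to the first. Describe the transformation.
The transformation is: brightened a lot.

Every pixel — background and shapes alike — is uniformly brightened.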